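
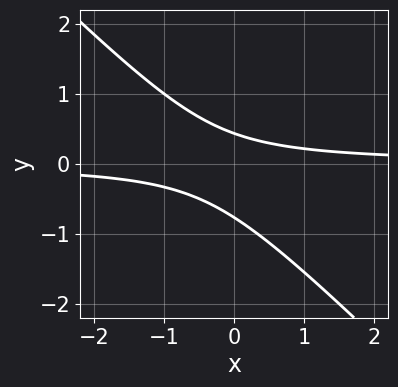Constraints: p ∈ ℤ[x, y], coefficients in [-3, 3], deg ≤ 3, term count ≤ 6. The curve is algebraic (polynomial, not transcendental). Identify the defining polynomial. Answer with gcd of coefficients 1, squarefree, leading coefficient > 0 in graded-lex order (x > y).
3*x*y + 3*y^2 + y - 1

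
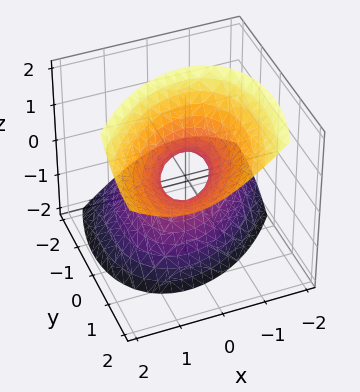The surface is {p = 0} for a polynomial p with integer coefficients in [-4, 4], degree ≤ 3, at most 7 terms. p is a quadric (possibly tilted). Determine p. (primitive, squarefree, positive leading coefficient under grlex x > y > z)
3*x^2 - 2*x*y + 2*y^2 - 3*y*z - 2*z^2 - 1

(a) Degree: no degree-1 surface has this shape, so deg p = 2.
(b) Against the integer gridlines: no z-intercept at any integer in the box.
(c) Together with the visible shape, these determine p as stated.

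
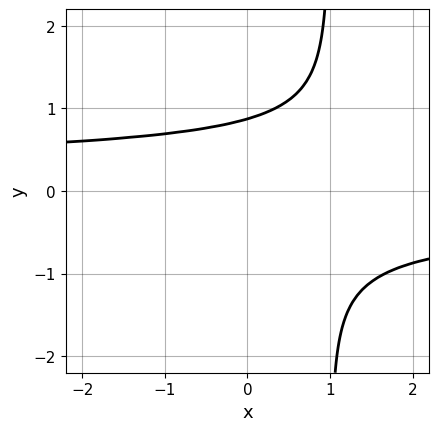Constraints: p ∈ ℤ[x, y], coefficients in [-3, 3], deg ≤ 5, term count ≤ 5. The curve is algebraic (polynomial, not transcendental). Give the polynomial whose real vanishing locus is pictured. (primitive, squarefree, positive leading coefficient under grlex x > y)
3*x*y^3 - 3*y^3 + 2

First, the degree is 4 — no degree-3 curve has this shape.
Next, checking where it meets the axes: it misses every integer gridline on the x-axis.
Finally, these observations pin down the coefficients.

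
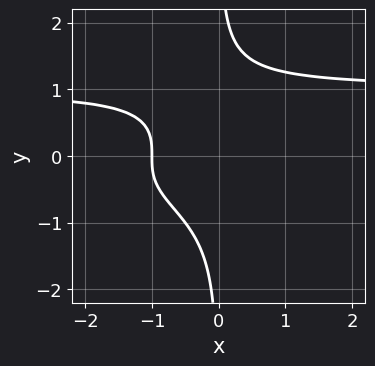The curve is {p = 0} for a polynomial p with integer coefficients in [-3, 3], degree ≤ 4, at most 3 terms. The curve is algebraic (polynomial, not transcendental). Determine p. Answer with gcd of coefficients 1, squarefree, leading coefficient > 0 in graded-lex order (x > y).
x*y^3 - x - 1

Degree: a generic line meets the curve in up to 4 points, so deg p = 4.
Observable constraints: no y-intercept at any integer in the box; it crosses the x-axis at the gridline x = -1.
These observations pin down the coefficients.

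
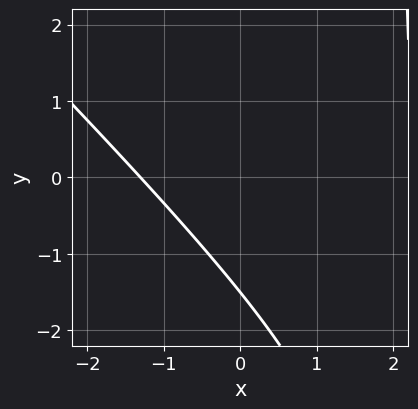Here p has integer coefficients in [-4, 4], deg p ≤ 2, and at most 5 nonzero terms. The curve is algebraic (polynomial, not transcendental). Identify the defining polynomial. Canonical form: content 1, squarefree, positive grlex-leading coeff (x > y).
x^2 + x*y - x - 2*y - 3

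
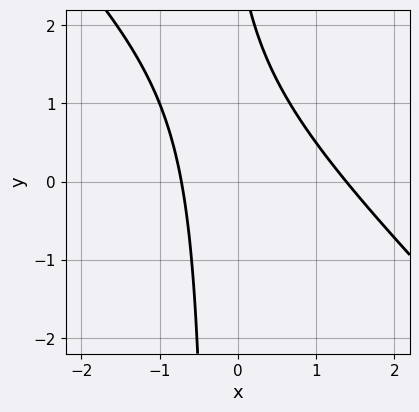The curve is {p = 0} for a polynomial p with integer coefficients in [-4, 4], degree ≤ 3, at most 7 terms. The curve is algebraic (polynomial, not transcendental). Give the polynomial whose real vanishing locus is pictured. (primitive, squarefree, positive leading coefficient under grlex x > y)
3*x^2 + 3*x*y - 2*x + y - 3

First, deg p = 2. The shape is more complex than any degree-1 curve.
Then, observable constraints: no y-intercept at any integer in the box.
Finally, putting this together gives p.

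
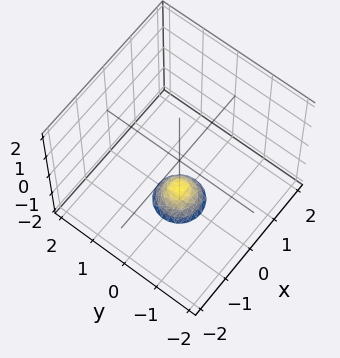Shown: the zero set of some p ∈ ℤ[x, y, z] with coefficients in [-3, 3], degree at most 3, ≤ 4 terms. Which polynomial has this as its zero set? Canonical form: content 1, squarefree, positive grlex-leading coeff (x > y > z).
First, degree: the shape is more complex than any degree-1 surface, so deg p = 2.
Next, symmetry: every cross-section ⟂ z is a circle, so x, y appear only via x² + y².
Then, from the axis intercepts and sections: no x-intercept at any integer in the box; no y-intercept at any integer in the box.
Finally, these observations pin down the coefficients.

3*x^2 + 3*y^2 + 2*z + 3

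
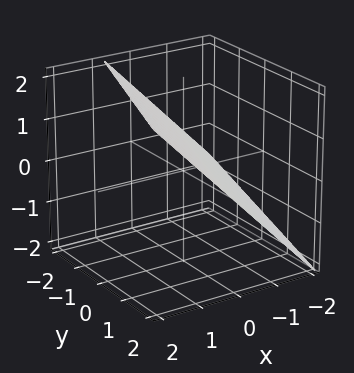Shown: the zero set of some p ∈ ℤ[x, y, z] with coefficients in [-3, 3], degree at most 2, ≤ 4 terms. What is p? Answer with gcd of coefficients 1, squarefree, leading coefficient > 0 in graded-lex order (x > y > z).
3*x - y - 3*z + 2

First, deg p = 1. Every cross-section is a straight line — this is a plane.
Next, from the visible intercepts: it meets the y-axis at y = 2 (among the integer gridlines).
Finally, fitting integer coefficients to these (and the overall shape) gives p.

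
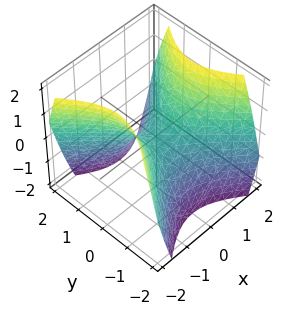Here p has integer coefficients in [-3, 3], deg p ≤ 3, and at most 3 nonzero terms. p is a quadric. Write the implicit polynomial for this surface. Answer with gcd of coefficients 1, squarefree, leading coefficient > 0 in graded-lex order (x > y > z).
First, the degree is 2 — a saddle surface; a quadric.
Next, symmetries: it's symmetric under x → −x, forcing even powers of x; the y ↦ −y reflection is a symmetry, so y appears only in even powers.
Next, against the integer gridlines: it meets the y-axis at y = 0 (among the integer gridlines); it crosses the z-axis at the gridline z = 0.
Finally, these observations pin down the coefficients.

x^2 - y^2 - z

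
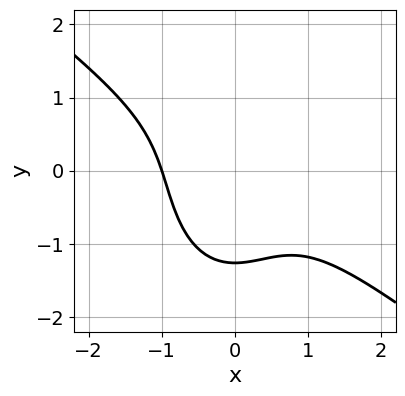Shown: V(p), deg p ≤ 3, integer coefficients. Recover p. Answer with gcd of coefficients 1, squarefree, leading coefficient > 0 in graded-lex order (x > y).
The degree is 3 — the shape is more complex than any degree-2 curve.
Against the integer gridlines: it crosses the x-axis at the gridline x = -1.
Fitting integer coefficients to these (and the overall shape) gives p.

2*x^3 + 2*x^2*y + y^3 + 2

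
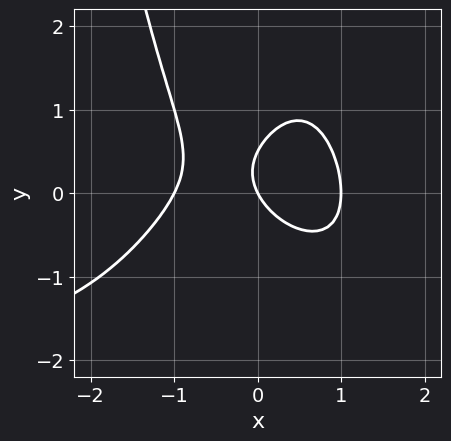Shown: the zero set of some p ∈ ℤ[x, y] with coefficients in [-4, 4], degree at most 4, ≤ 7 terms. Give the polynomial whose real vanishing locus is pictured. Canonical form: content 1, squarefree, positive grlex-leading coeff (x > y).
First, deg p = 4. No degree-3 curve has this shape.
Then, against the integer gridlines: one y-axis crossing is at y = 0; among the integer gridlines, it crosses the x-axis at x ∈ {-1, 0, 1}.
Finally, matching integer coefficients to the picture gives p.

x^3*y + 2*x^3 + 2*y^2 - 2*x - y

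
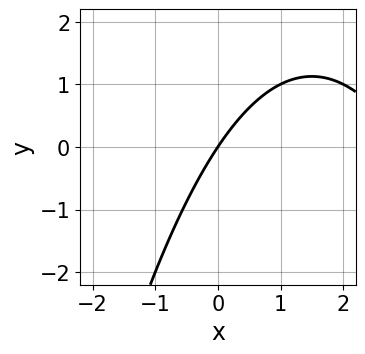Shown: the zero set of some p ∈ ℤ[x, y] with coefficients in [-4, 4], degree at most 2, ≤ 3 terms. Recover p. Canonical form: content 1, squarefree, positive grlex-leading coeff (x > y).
x^2 - 3*x + 2*y

(a) deg p = 2. No degree-1 curve has this shape.
(b) Reading off the gridlines: it crosses the x-axis at the gridline x = 0; it crosses the y-axis at the gridline y = 0.
(c) The integer polynomial consistent with all of this is the stated p.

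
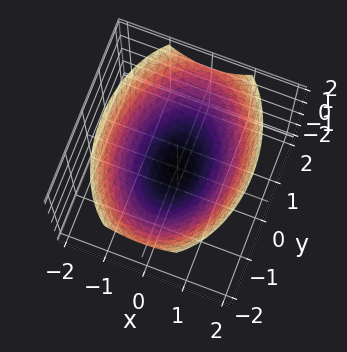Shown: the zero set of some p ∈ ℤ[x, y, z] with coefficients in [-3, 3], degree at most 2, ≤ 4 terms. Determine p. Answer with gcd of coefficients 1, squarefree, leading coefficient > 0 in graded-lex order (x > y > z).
1. deg p = 2. A single bowl opening along one axis; a quadric.
2. Symmetries: the y ↦ −y reflection is a symmetry, so y appears only in even powers; mirror symmetry x ↦ −x ⇒ only even powers of x.
3. From the axis intercepts and sections: it crosses the x-axis at the gridline x = 0; it meets the y-axis at y = 0 (among the integer gridlines); it meets the z-axis at z = 0 (among the integer gridlines).
4. Fitting integer coefficients to these (and the overall shape) gives p.

2*x^2 + y^2 - 3*z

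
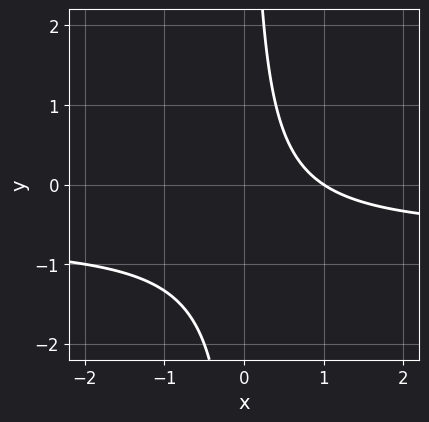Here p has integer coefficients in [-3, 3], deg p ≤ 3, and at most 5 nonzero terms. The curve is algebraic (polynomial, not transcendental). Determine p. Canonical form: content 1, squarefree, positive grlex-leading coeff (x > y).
3*x*y + 2*x - 2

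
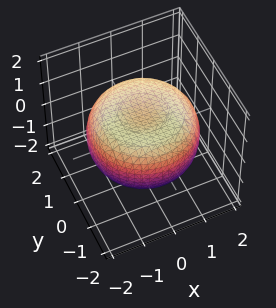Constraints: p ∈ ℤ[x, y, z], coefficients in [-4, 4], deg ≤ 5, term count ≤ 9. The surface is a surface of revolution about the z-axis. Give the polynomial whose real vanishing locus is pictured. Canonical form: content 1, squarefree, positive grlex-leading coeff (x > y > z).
(a) Degree: no degree-3 surface has this shape, so deg p = 4.
(b) By symmetry, the z-axis is an axis of rotation, so x and y enter only as x² + y².
(c) Against the integer gridlines: a circular section at z = 0 has radius between 1 and 2.
(d) Assembling these constraints gives the stated polynomial.

x^4 + 2*x^2*y^2 + y^4 - 2*x^2 - 2*y^2 + 3*z^2 - 2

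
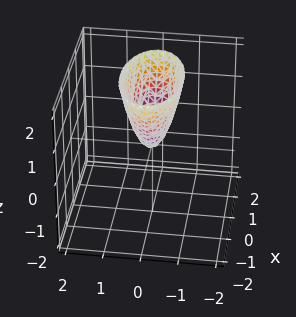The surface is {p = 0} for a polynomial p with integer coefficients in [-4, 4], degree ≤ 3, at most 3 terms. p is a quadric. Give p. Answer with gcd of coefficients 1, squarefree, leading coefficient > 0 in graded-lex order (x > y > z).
1. Degree: a paraboloid; a quadric, so deg p = 2.
2. Symmetries: mirror symmetry x ↦ −x ⇒ only even powers of x; the y ↦ −y reflection is a symmetry, so y appears only in even powers.
3. From the visible intercepts: it crosses the x-axis at the gridline x = 0; one z-axis crossing is at z = 0.
4. The integer polynomial consistent with all of this is the stated p.

x^2 + 3*y^2 - z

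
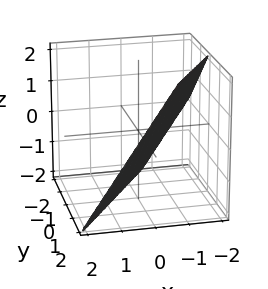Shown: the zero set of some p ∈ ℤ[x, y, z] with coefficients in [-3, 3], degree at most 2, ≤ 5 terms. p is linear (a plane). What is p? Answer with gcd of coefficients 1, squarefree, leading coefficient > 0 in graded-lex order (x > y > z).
(a) The degree is 1 — every cross-section is a straight line — this is a plane.
(b) Checking where it meets the axes: one y-axis crossing is at y = 1; one z-axis crossing is at z = -1.
(c) Solving for integer coefficients yields p as stated.

3*x - 2*y + 2*z + 2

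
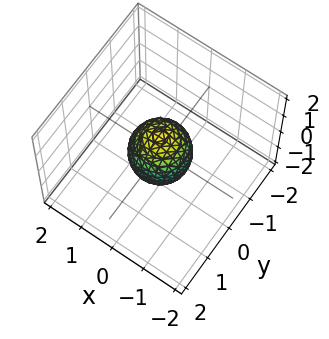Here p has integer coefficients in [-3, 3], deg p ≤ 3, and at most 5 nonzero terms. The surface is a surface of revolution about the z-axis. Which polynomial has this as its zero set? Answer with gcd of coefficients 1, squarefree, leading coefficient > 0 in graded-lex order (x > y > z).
First, the degree is 2 — a generic line meets the surface in up to 2 points.
Then, symmetries: the z-axis is an axis of rotation, so x and y enter only as x² + y².
Then, checking where it meets the axes: a circular section at z = 0 has radius between 0 and 1; among the integer gridlines, it crosses the z-axis at z ∈ {-1, 1}.
Finally, the integer polynomial consistent with all of this is the stated p.

3*x^2 + 3*y^2 + 2*z^2 - 2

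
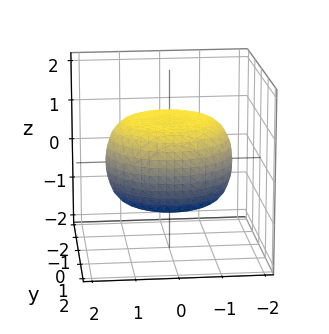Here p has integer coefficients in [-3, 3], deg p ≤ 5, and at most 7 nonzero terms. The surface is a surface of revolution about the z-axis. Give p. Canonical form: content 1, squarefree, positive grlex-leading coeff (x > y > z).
x^4 + 2*x^2*y^2 + y^4 - x^2 - y^2 + 3*z^2 - 3

1. Degree: no degree-3 surface has this shape, so deg p = 4.
2. By symmetry, the z-axis is an axis of rotation, so x and y enter only as x² + y².
3. Reading off the gridlines: the z-axis gridline crossings are at z ∈ {-1, 1}; a circular section at z = 1 has radius exactly 1.
4. These observations pin down the coefficients.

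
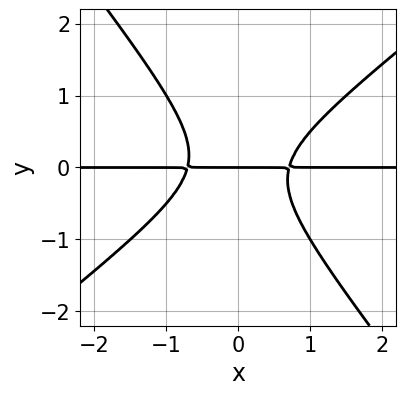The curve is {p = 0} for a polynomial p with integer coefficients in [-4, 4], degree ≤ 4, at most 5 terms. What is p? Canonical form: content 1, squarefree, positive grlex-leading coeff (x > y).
(a) Degree: the shape is more complex than any degree-2 curve, so deg p = 3.
(b) Against the integer gridlines: every point of the x-axis in the box is on the curve; it crosses the y-axis at the gridline y = 0.
(c) Matching integer coefficients to the picture gives p.

2*x^2*y - x*y^2 - 2*y^3 - y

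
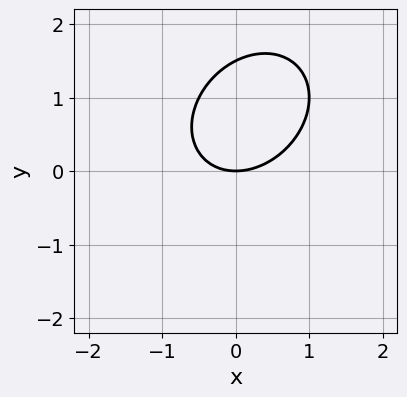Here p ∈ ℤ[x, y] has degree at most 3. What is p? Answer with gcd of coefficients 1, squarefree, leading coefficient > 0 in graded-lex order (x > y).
First, degree: no degree-1 curve has this shape, so deg p = 2.
Next, observable constraints: one x-axis crossing is at x = 0; it meets the y-axis at y = 0 (among the integer gridlines).
Finally, putting this together gives p.

2*x^2 - x*y + 2*y^2 - 3*y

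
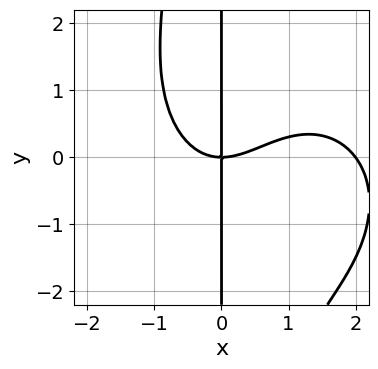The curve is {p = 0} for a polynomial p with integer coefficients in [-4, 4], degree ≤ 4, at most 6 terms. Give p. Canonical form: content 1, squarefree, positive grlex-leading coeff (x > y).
x^4 + x^2*y^2 - 2*x^3 + 3*x*y

1. Degree: no degree-3 curve has this shape, so deg p = 4.
2. Observable constraints: every point of the y-axis in the box is on the curve; the x-axis gridline crossings are at x ∈ {0, 2}.
3. Together with the visible shape, these determine p as stated.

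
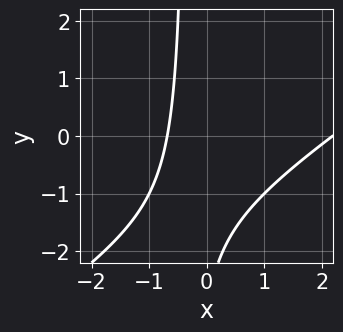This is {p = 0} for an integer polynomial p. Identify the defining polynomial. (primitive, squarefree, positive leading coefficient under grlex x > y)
First, degree: a generic line meets the curve in up to 2 points, so deg p = 2.
Next, checking where it meets the axes: the curve avoids every integer y-axis point in the box.
Finally, fitting integer coefficients to these (and the overall shape) gives p.

2*x^2 - 3*x*y - 3*x - y - 3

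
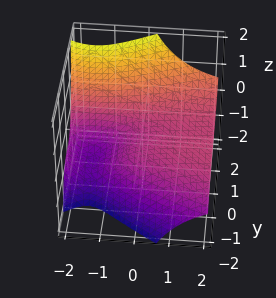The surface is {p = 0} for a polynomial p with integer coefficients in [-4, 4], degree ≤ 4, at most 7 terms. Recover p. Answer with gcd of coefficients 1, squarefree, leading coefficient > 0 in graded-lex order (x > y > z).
x^2*z - y^3 + 3*x*z + 3*z + 1

deg p = 3. The shape is more complex than any degree-2 surface.
Observable constraints: it misses every integer gridline on the x-axis; it crosses the y-axis at the gridline y = 1.
Fitting integer coefficients to these (and the overall shape) gives p.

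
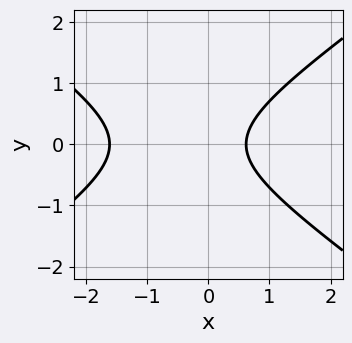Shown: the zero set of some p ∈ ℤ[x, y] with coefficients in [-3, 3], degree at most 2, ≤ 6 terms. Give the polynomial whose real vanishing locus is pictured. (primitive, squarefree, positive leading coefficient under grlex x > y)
x^2 - 2*y^2 + x - 1

deg p = 2.
Symmetries: the y ↦ −y reflection is a symmetry, so y appears only in even powers.
Reading off the gridlines: no y-intercept at any integer in the box.
Together with the visible shape, these determine p as stated.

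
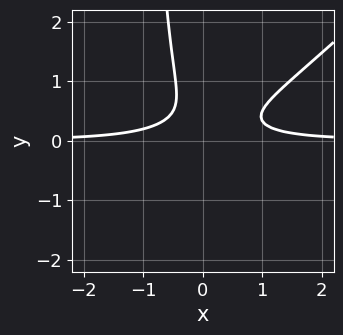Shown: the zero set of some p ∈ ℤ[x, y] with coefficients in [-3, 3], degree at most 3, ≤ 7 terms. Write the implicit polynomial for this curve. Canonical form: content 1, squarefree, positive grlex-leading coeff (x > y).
1. The degree is 3 — no degree-2 curve has this shape.
2. From the axis intercepts and sections: it misses every integer gridline on the x-axis; no y-intercept at any integer in the box.
3. The integer polynomial consistent with all of this is the stated p.

3*x^2*y - 3*x*y^2 - 3*y^2 + 2*y - 1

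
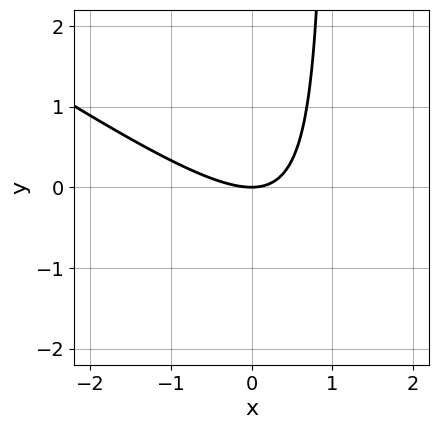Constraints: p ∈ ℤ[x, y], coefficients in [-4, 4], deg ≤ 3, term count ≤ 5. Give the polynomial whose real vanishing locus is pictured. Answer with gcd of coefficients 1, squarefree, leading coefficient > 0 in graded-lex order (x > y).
2*x^2 + 3*x*y - 3*y

First, the degree is 2 — no degree-1 curve has this shape.
Then, from the axis intercepts and sections: it meets the x-axis at x = 0 (among the integer gridlines); it crosses the y-axis at the gridline y = 0.
Finally, together with the visible shape, these determine p as stated.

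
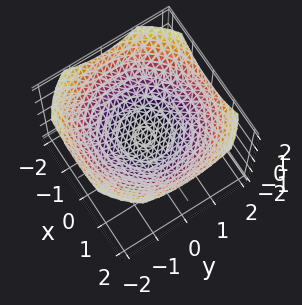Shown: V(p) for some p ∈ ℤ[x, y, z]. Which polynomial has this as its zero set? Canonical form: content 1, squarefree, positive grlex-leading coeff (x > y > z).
x^2 + y^2 - 3*z

(a) Degree: a paraboloid; a quadric, so deg p = 2.
(b) Symmetries: the z-axis is an axis of rotation, so x and y enter only as x² + y².
(c) Checking where it meets the axes: a circular section at z = 1 has radius between 1 and 2; it meets the x-axis at x = 0 (among the integer gridlines).
(d) Assembling these constraints gives the stated polynomial.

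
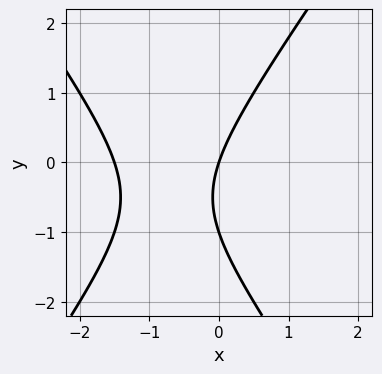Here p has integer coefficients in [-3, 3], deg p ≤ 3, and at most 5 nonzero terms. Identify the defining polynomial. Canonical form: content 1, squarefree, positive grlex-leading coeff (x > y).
2*x^2 - y^2 + 3*x - y

1. Degree: no degree-1 curve has this shape, so deg p = 2.
2. Reading off the gridlines: the y-axis gridline crossings are at y ∈ {-1, 0}; it crosses the x-axis at the gridline x = 0.
3. Assembling these constraints gives the stated polynomial.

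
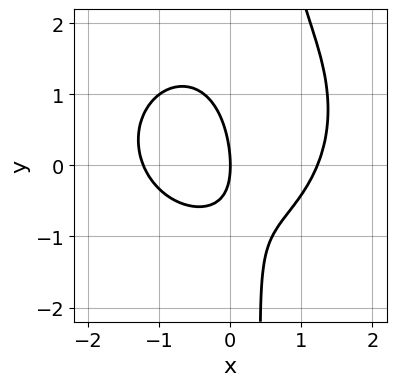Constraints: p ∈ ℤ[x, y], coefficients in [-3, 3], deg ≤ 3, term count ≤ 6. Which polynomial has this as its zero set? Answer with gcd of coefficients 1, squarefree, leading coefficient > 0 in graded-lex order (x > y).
1. Degree: the shape is more complex than any degree-2 curve, so deg p = 3.
2. Checking where it meets the axes: one x-axis crossing is at x = 0; one y-axis crossing is at y = 0.
3. Fitting integer coefficients to these (and the overall shape) gives p.

2*x^3 + 2*x*y^2 - 2*x*y - y^2 - 3*x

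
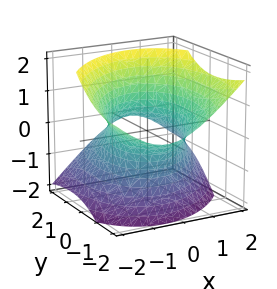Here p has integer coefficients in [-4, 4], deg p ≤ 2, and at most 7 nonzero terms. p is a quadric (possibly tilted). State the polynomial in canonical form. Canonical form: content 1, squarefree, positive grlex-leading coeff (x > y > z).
Degree: no degree-1 surface has this shape, so deg p = 2.
Observable constraints: the surface avoids every integer z-axis point in the box.
The integer polynomial consistent with all of this is the stated p.

2*x^2 - x*y + y^2 + 2*y*z - 2*z^2 - 3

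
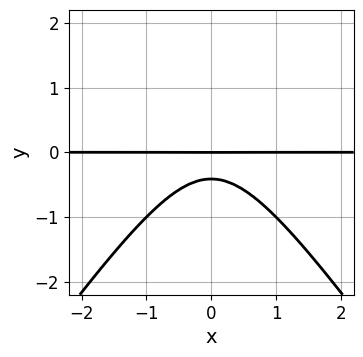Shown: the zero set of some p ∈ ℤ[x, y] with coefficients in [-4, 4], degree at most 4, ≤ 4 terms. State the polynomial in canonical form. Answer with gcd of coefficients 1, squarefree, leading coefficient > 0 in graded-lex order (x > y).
2*x^2*y - y^3 + 2*y^2 + y

Degree: no degree-2 curve has this shape, so deg p = 3.
Symmetries: mirror symmetry x ↦ −x ⇒ only even powers of x.
From the visible intercepts: the visible x-axis segment lies entirely on the curve; one y-axis crossing is at y = 0.
Putting this together gives p.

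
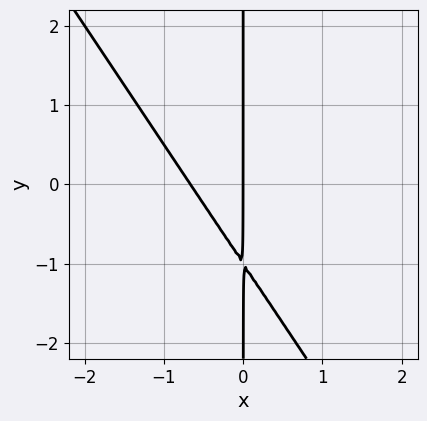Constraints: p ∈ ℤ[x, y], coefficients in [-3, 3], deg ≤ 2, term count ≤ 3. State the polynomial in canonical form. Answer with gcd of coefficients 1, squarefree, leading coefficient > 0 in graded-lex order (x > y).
1. The degree is 2 — no degree-1 curve has this shape.
2. From the visible intercepts: it meets the x-axis at x = 0 (among the integer gridlines); every point of the y-axis in the box is on the curve.
3. Assembling these constraints gives the stated polynomial.

3*x^2 + 2*x*y + 2*x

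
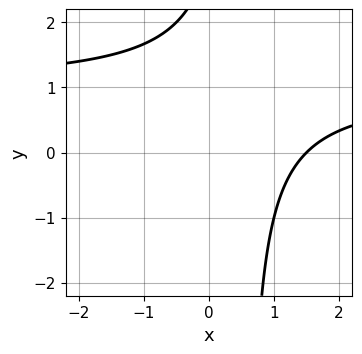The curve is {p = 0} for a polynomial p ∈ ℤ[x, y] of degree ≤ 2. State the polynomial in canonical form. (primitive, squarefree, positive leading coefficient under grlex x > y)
1. deg p = 2. A generic line meets the curve in up to 2 points.
2. Checking where it meets the axes: the curve avoids every integer y-axis point in the box.
3. The integer polynomial consistent with all of this is the stated p.

2*x*y - 2*x - y + 3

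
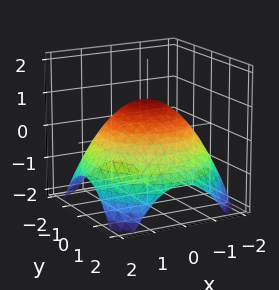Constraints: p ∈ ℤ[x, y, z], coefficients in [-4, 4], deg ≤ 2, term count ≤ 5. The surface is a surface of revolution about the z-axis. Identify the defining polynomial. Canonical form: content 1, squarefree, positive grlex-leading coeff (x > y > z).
x^2 + y^2 + 2*z - 2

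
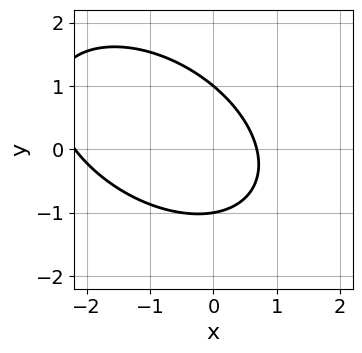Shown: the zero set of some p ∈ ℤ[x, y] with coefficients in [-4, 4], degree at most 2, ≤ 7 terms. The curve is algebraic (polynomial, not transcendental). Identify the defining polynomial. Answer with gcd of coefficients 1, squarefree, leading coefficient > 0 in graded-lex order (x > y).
First, degree: the shape is more complex than any degree-1 curve, so deg p = 2.
Then, against the integer gridlines: among the integer gridlines, it crosses the y-axis at y ∈ {-1, 1}.
Finally, solving for integer coefficients yields p as stated.

2*x^2 + 2*x*y + 3*y^2 + 3*x - 3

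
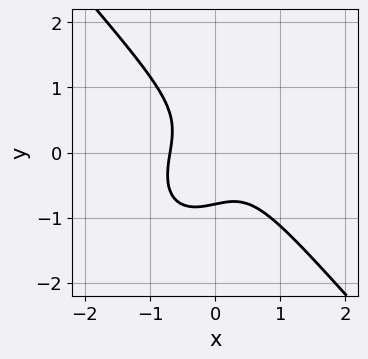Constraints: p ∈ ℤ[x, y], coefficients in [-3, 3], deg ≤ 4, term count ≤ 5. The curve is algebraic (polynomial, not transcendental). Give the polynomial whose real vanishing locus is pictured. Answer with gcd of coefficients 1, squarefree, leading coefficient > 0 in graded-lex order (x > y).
1. Degree: no degree-2 curve has this shape, so deg p = 3.
2. Putting this together gives p.

3*x^3 + 2*y^3 + x*y + 1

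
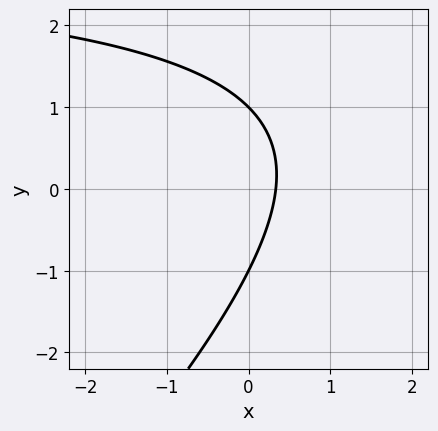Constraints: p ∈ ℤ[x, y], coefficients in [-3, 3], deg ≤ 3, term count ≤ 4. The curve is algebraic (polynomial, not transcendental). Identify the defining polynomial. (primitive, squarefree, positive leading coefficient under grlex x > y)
x*y - y^2 - 3*x + 1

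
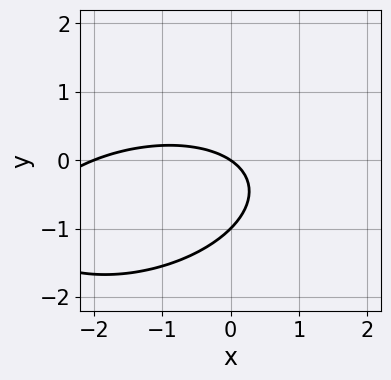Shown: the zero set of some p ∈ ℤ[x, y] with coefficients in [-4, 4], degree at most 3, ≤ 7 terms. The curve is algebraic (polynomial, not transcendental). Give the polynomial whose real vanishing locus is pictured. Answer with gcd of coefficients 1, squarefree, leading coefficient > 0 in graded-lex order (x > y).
1. The degree is 2 — a generic line meets the curve in up to 2 points.
2. Checking where it meets the axes: the y-axis gridline crossings are at y ∈ {-1, 0}; among the integer gridlines, it crosses the x-axis at x ∈ {-2, 0}.
3. Solving for integer coefficients yields p as stated.

x^2 - x*y + 3*y^2 + 2*x + 3*y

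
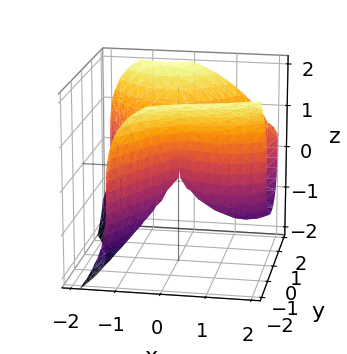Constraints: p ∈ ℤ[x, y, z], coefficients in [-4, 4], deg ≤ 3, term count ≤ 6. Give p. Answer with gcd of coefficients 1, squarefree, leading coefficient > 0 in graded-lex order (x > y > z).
(a) The degree is 3 — a generic line meets the surface in up to 3 points.
(b) Checking where it meets the axes: among the integer gridlines, it crosses the x-axis at x ∈ {0, 2}; one y-axis crossing is at y = 0; one z-axis crossing is at z = 0.
(c) Fitting integer coefficients to these (and the overall shape) gives p.

x^3 - z^3 - 2*x^2 - 2*x*y + 2*y^2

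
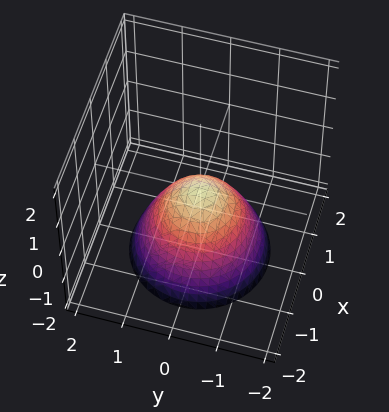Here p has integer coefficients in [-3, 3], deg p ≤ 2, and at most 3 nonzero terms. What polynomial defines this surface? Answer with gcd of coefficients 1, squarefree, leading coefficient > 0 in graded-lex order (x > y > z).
The degree is 2 — a paraboloid; a quadric.
Symmetries: the z-axis is an axis of rotation, so x and y enter only as x² + y².
From the visible intercepts: one x-axis crossing is at x = 0; it meets the y-axis at y = 0 (among the integer gridlines).
Assembling these constraints gives the stated polynomial.

x^2 + y^2 + z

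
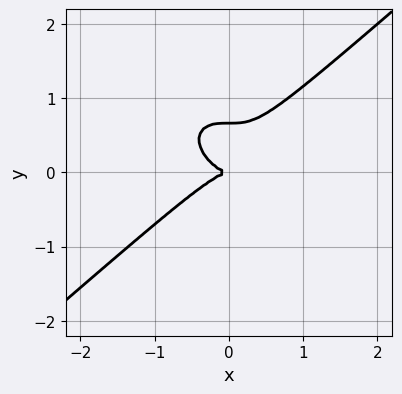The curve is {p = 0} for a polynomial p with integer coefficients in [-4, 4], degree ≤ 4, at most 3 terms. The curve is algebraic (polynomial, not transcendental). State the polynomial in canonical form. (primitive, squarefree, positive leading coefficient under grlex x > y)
deg p = 3. A generic line meets the curve in up to 3 points.
Checking where it meets the axes: it meets the y-axis at y = 0 (among the integer gridlines); it meets the x-axis at x = 0 (among the integer gridlines).
Together with the visible shape, these determine p as stated.

2*x^3 - 3*y^3 + 2*y^2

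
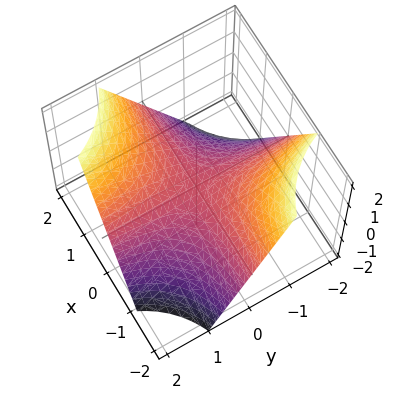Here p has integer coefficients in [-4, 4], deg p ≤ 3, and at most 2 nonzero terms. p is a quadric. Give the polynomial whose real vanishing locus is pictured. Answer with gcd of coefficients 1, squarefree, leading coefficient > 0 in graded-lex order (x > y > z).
x*y - z

1. deg p = 2.
2. Against the integer gridlines: the visible x-axis segment lies entirely on the surface; one z-axis crossing is at z = 0.
3. Together with the visible shape, these determine p as stated.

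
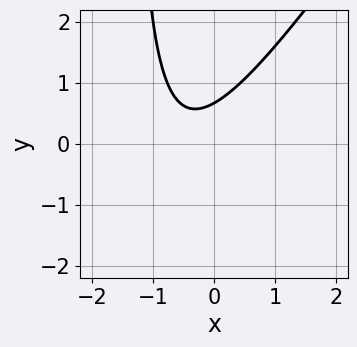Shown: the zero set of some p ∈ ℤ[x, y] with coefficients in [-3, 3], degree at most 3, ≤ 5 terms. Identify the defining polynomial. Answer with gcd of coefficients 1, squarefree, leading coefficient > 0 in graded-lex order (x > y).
3*x^2 - 2*x*y + 3*x - 3*y + 2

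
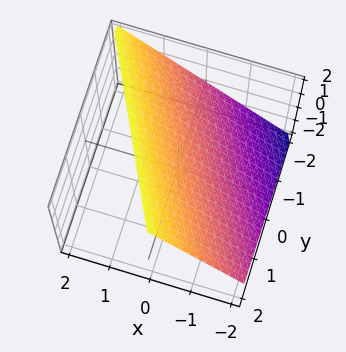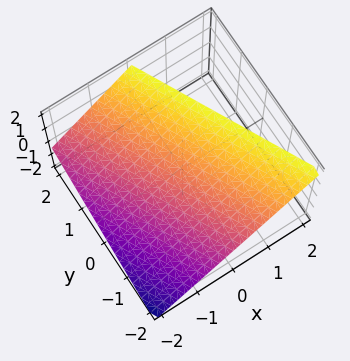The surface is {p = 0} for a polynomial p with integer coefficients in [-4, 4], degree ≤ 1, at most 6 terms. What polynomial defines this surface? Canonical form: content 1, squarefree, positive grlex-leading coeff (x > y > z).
2*x + y - 2*z + 2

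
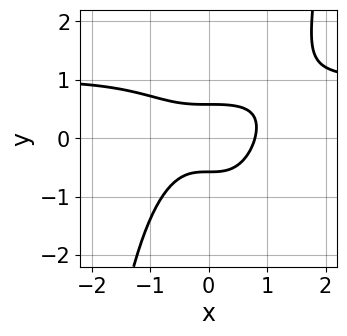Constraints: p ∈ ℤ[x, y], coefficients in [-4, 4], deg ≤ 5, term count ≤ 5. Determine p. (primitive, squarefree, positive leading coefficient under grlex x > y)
2*x^3*y - 2*x^3 - 3*y^2 + 1

First, the degree is 4 — no degree-3 curve has this shape.
Finally, solving for integer coefficients yields p as stated.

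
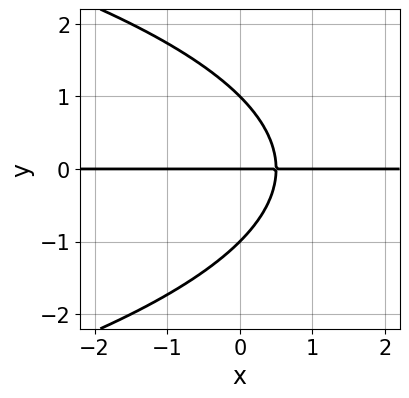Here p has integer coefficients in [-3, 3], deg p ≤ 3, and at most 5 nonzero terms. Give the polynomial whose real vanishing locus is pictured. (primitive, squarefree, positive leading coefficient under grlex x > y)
1. Degree: a generic line meets the curve in up to 3 points, so deg p = 3.
2. Against the integer gridlines: the visible x-axis segment lies entirely on the curve; among the integer gridlines, it crosses the y-axis at y ∈ {-1, 0, 1}.
3. Matching integer coefficients to the picture gives p.

y^3 + 2*x*y - y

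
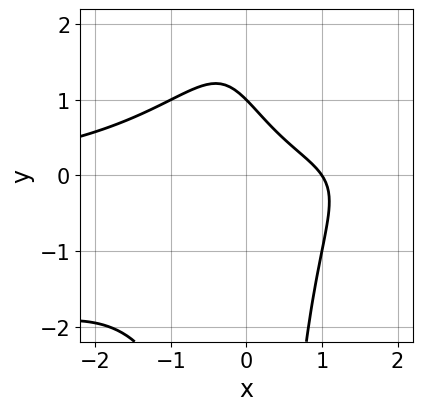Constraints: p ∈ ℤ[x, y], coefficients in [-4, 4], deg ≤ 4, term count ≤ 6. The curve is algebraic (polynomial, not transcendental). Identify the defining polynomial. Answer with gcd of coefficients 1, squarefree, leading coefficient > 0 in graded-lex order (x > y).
x^3*y - 2*x^2*y^2 - 3*x - 3*y + 3

Degree: the shape is more complex than any degree-3 curve, so deg p = 4.
From the axis intercepts and sections: it crosses the x-axis at the gridline x = 1; it crosses the y-axis at the gridline y = 1.
Matching integer coefficients to the picture gives p.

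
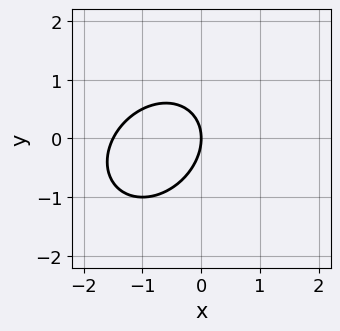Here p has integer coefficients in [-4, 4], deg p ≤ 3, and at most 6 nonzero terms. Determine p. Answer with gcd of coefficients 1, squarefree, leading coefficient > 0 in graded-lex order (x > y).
2*x^2 - x*y + 2*y^2 + 3*x

(a) deg p = 2. The shape is more complex than any degree-1 curve.
(b) Checking where it meets the axes: one y-axis crossing is at y = 0; one x-axis crossing is at x = 0.
(c) Fitting integer coefficients to these (and the overall shape) gives p.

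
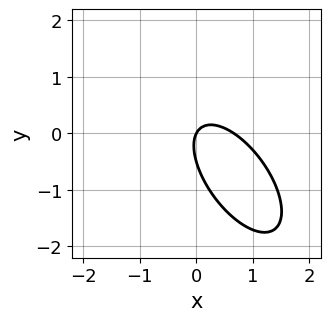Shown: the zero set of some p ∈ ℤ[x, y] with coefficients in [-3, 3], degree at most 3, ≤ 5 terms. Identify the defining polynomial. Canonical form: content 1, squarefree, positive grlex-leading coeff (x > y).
3*x^2 + 3*x*y + 2*y^2 - 2*x + y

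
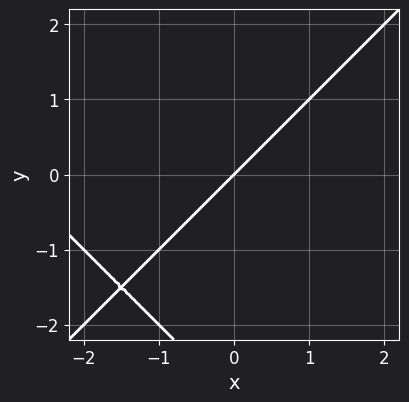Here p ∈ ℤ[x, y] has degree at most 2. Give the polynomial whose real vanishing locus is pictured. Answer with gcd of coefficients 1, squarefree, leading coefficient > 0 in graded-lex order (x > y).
(a) deg p = 2. A generic line meets the curve in up to 2 points.
(b) From the visible intercepts: one y-axis crossing is at y = 0; one x-axis crossing is at x = 0.
(c) These observations pin down the coefficients.

x^2 - y^2 + 3*x - 3*y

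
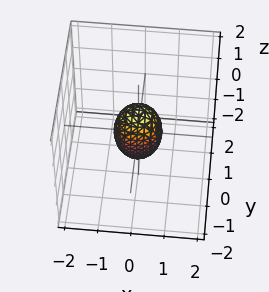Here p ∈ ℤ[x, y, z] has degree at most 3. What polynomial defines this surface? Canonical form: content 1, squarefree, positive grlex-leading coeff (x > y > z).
First, the degree is 2 — a generic line meets the surface in up to 2 points.
Then, symmetries: rotational symmetry about the z-axis ⇒ p depends on x, y only through x² + y².
Then, from the axis intercepts and sections: the z-axis gridline crossings are at z ∈ {-1, 1}; a circular section at z = 0 has radius between 0 and 1.
Finally, these observations pin down the coefficients.

2*x^2 + 2*y^2 + z^2 - 1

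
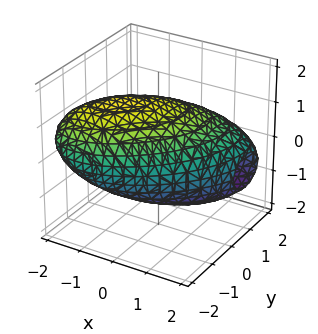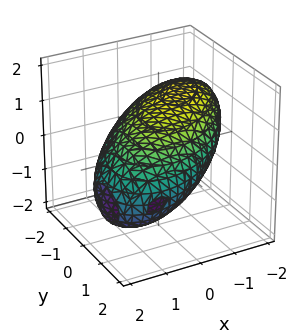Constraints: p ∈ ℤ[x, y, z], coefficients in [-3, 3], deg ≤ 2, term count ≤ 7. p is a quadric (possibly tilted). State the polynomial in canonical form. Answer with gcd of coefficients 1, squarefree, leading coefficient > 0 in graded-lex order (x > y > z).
The degree is 2 — the shape is more complex than any degree-1 surface.
Solving for integer coefficients yields p as stated.

x^2 - x*y + x*z + y^2 + 2*z^2 - 3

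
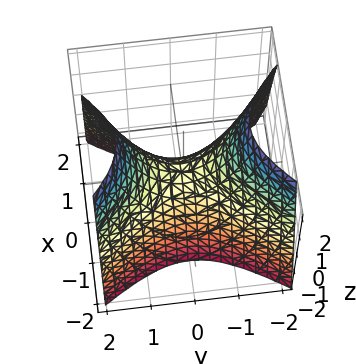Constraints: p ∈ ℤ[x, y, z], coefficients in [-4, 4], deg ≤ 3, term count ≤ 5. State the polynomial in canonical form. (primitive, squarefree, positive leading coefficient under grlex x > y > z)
3*x^2 - 2*y^2 + 2*z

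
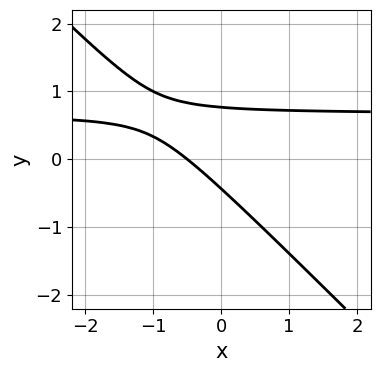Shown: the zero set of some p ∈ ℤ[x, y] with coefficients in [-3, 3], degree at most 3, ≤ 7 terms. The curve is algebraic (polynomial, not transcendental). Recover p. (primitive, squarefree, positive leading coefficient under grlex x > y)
3*x*y + 3*y^2 - 2*x - y - 1

Degree: no degree-1 curve has this shape, so deg p = 2.
Solving for integer coefficients yields p as stated.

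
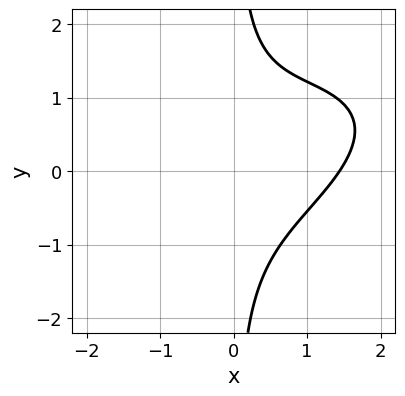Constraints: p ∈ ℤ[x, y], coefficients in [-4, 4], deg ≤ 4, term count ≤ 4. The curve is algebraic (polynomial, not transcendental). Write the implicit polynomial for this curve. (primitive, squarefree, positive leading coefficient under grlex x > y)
x^3 - 2*x^2*y + 3*x*y^2 - 3

1. Degree: a generic line meets the curve in up to 3 points, so deg p = 3.
2. Reading off the gridlines: it misses every integer gridline on the y-axis.
3. Matching integer coefficients to the picture gives p.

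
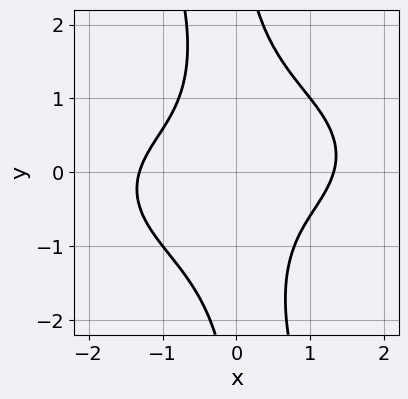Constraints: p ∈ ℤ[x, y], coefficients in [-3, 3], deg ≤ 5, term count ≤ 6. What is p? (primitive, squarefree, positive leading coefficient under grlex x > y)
x^4 + 3*x^2*y^2 + x*y^3 - 2*x*y - 3

1. The degree is 4 — the shape is more complex than any degree-3 curve.
2. Observable constraints: it misses every integer gridline on the y-axis.
3. Matching integer coefficients to the picture gives p.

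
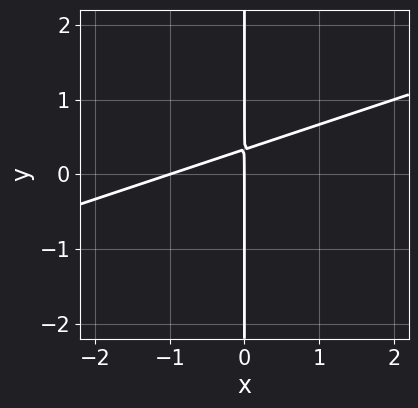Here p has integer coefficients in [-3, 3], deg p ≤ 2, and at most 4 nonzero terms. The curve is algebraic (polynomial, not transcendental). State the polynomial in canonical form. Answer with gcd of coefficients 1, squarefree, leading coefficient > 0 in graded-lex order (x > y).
x^2 - 3*x*y + x

Degree: the shape is more complex than any degree-1 curve, so deg p = 2.
From the visible intercepts: the visible y-axis segment lies entirely on the curve; among the integer gridlines, it crosses the x-axis at x ∈ {-1, 0}.
Assembling these constraints gives the stated polynomial.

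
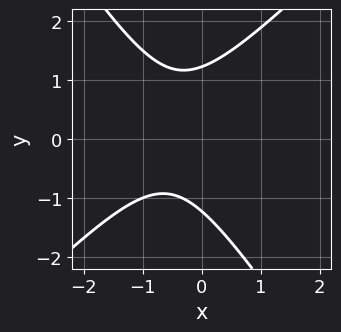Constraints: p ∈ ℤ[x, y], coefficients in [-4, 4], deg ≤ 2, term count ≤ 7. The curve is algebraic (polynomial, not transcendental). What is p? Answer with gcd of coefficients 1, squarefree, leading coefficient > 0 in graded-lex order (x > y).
3*x^2 - x*y - 2*y^2 + 3*x + 3

First, degree: no degree-1 curve has this shape, so deg p = 2.
Then, checking where it meets the axes: no x-intercept at any integer in the box.
Finally, these observations pin down the coefficients.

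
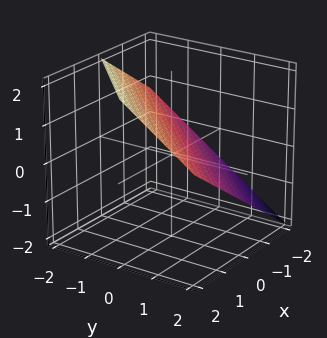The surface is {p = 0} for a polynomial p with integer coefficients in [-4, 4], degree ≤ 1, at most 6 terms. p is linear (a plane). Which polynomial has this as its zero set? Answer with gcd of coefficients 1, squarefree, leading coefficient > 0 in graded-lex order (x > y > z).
2*x - 2*y - 3*z + 2

First, the degree is 1 — every cross-section is a straight line — this is a plane.
Next, observable constraints: it crosses the y-axis at the gridline y = 1; it crosses the x-axis at the gridline x = -1.
Finally, these observations pin down the coefficients.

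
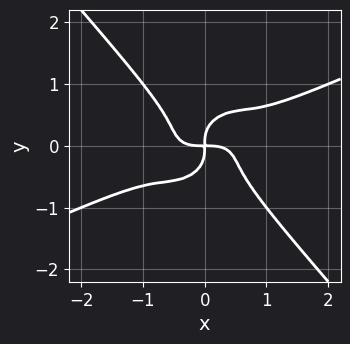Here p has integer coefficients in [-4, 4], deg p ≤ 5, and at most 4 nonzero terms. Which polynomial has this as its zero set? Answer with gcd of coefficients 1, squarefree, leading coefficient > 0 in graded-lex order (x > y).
Degree: the shape is more complex than any degree-3 curve, so deg p = 4.
Checking where it meets the axes: it meets the x-axis at x = 0 (among the integer gridlines); one y-axis crossing is at y = 0.
Solving for integer coefficients yields p as stated.

x^4 - 2*x^3*y - 2*y^4 + x*y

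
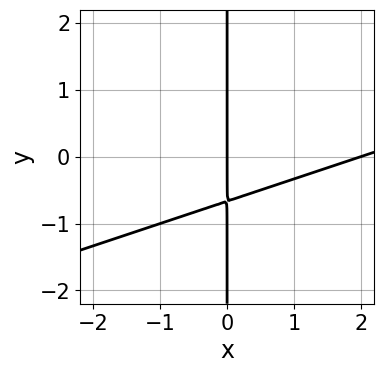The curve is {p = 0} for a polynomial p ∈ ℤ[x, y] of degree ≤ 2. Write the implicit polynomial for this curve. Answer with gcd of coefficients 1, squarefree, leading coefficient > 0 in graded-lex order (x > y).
x^2 - 3*x*y - 2*x

First, the degree is 2 — the shape is more complex than any degree-1 curve.
Next, against the integer gridlines: among the integer gridlines, it crosses the x-axis at x ∈ {0, 2}; every point of the y-axis in the box is on the curve.
Finally, these observations pin down the coefficients.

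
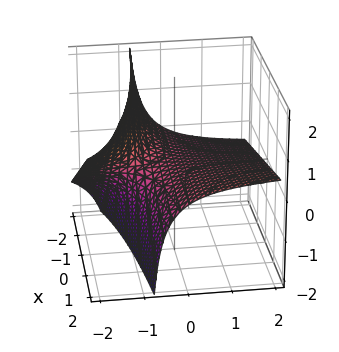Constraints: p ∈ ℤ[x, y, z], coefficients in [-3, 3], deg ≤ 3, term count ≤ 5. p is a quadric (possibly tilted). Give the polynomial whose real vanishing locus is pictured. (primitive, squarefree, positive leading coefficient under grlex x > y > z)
Degree: no degree-1 surface has this shape, so deg p = 2.
From the axis intercepts and sections: the visible y-axis segment lies entirely on the surface; it meets the z-axis at z = 0 (among the integer gridlines).
Solving for integer coefficients yields p as stated.

x*y - 3*y*z - 3*z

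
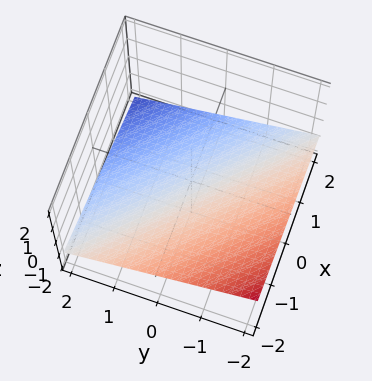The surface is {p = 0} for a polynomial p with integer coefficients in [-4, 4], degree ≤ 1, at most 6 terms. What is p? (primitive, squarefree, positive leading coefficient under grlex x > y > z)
x + y + 3*z + 2

Degree: every cross-section is a straight line — this is a plane, so deg p = 1.
Checking where it meets the axes: it crosses the x-axis at the gridline x = -2; it meets the y-axis at y = -2 (among the integer gridlines).
The integer polynomial consistent with all of this is the stated p.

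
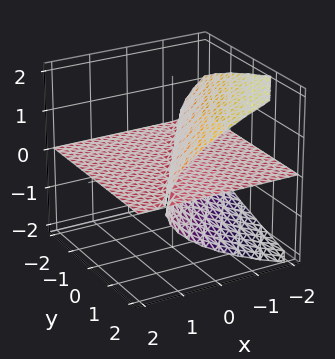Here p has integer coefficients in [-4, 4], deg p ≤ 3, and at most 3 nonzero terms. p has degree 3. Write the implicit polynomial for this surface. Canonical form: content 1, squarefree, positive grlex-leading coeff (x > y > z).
First, I count 2 distinct pieces. They look like related sheets of one shape, so recover p as a whole.
Next, the degree is 3 — a generic line meets the surface in up to 3 points.
Then, observable constraints: every point of the y-axis in the box is on the surface; it meets the z-axis at z = 0 (among the integer gridlines); the visible x-axis segment lies entirely on the surface.
Finally, these observations pin down the coefficients.

2*z^3 + 3*x*z - 2*y*z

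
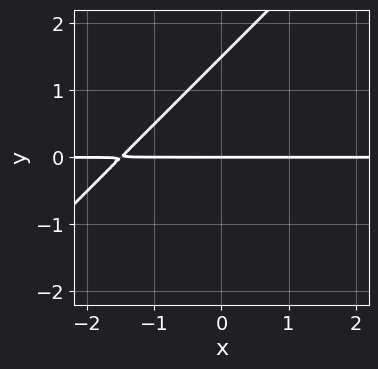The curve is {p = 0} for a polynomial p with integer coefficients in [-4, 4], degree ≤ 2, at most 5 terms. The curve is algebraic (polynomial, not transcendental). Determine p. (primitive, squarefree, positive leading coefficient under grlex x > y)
1. deg p = 2.
2. Observable constraints: one y-axis crossing is at y = 0; the visible x-axis segment lies entirely on the curve.
3. Fitting integer coefficients to these (and the overall shape) gives p.

2*x*y - 2*y^2 + 3*y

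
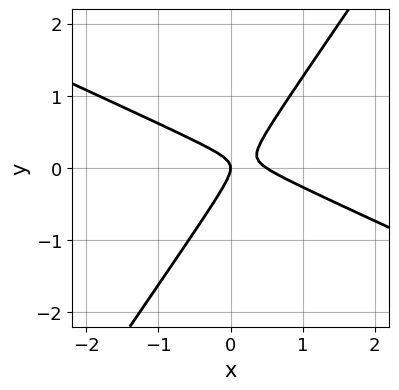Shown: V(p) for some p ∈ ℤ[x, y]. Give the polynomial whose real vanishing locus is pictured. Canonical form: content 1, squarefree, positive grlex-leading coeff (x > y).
2*x^2 + 3*x*y - 3*y^2 - x

(a) deg p = 2. The shape is more complex than any degree-1 curve.
(b) Observable constraints: it crosses the x-axis at the gridline x = 0; it meets the y-axis at y = 0 (among the integer gridlines).
(c) Matching integer coefficients to the picture gives p.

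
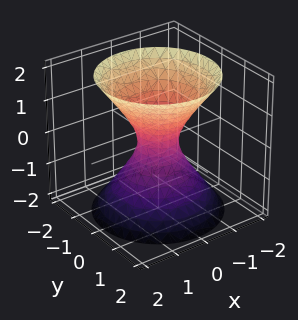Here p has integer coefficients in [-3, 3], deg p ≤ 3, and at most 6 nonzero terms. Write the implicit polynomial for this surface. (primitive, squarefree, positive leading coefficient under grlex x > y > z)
First, degree: one connected sheet with a waist; a quadric, so deg p = 2.
Then, symmetries: the z ↦ −z reflection is a symmetry, so z appears only in even powers; the z-axis is an axis of rotation, so x and y enter only as x² + y².
Then, against the integer gridlines: no z-intercept at any integer in the box; a circular section at z = 2 has radius between 1 and 2.
Finally, the integer polynomial consistent with all of this is the stated p.

3*x^2 + 3*y^2 - 2*z^2 - 1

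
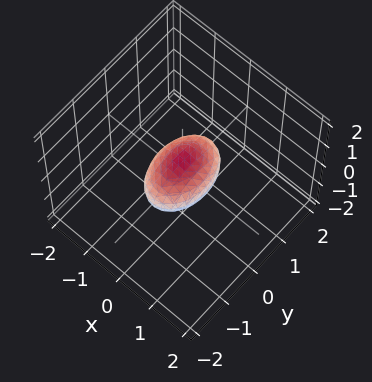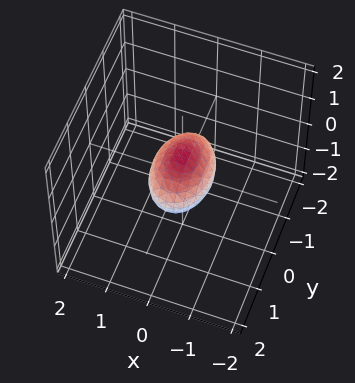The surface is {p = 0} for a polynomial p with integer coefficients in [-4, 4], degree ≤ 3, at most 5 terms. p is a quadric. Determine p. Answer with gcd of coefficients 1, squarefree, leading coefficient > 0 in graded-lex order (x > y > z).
Degree: a closed, bounded, convex surface; a quadric, so deg p = 2.
Symmetries: the y ↦ −y reflection is a symmetry, so y appears only in even powers; mirror symmetry z ↦ −z ⇒ only even powers of z; mirror symmetry x ↦ −x ⇒ only even powers of x.
Against the integer gridlines: the y-axis gridline crossings are at y ∈ {-1, 1}.
Together with the visible shape, these determine p as stated.

2*x^2 + y^2 + 2*z^2 - 1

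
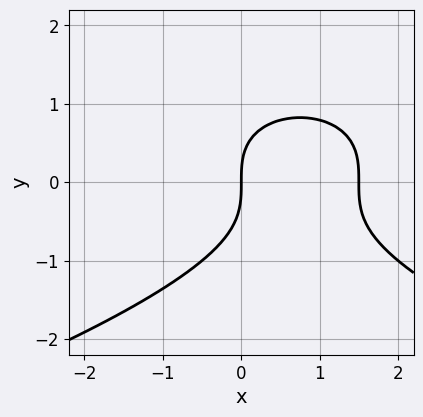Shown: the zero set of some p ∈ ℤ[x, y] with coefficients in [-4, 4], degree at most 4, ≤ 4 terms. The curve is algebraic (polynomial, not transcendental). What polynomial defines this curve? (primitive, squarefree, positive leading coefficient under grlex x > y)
Degree: a generic line meets the curve in up to 3 points, so deg p = 3.
Against the integer gridlines: it crosses the x-axis at the gridline x = 0; it crosses the y-axis at the gridline y = 0.
Fitting integer coefficients to these (and the overall shape) gives p.

2*y^3 + 2*x^2 - 3*x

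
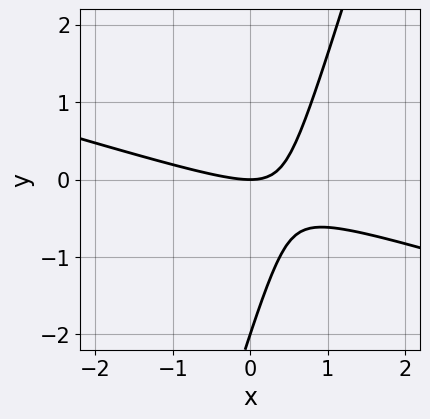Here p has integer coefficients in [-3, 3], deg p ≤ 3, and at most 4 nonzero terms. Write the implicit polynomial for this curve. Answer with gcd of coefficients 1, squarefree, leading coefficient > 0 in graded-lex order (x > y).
x^2 + 3*x*y - y^2 - 2*y

The degree is 2 — no degree-1 curve has this shape.
Reading off the gridlines: the y-axis gridline crossings are at y ∈ {-2, 0}; it meets the x-axis at x = 0 (among the integer gridlines).
The integer polynomial consistent with all of this is the stated p.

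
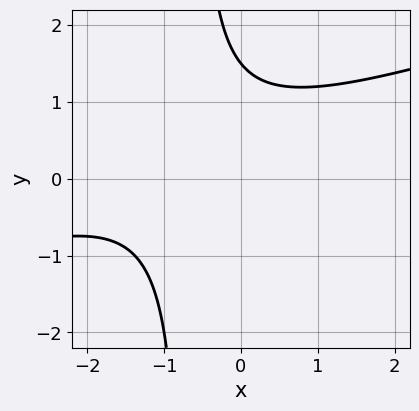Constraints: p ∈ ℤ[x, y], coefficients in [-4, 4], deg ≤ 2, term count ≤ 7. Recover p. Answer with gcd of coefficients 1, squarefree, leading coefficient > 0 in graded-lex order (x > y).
(a) The degree is 2 — no degree-1 curve has this shape.
(b) From the visible intercepts: no x-intercept at any integer in the box.
(c) Solving for integer coefficients yields p as stated.

x^2 - 3*x*y + 2*x - 2*y + 3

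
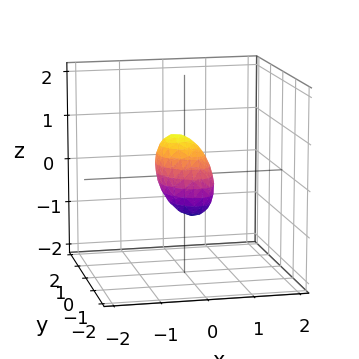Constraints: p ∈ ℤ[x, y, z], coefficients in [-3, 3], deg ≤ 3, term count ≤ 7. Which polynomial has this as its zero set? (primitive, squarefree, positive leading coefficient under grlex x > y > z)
3*x^2 + x*y + 2*y^2 - 2*y*z + 2*z^2 - 1

(a) Degree: the shape is more complex than any degree-1 surface, so deg p = 2.
(b) Matching integer coefficients to the picture gives p.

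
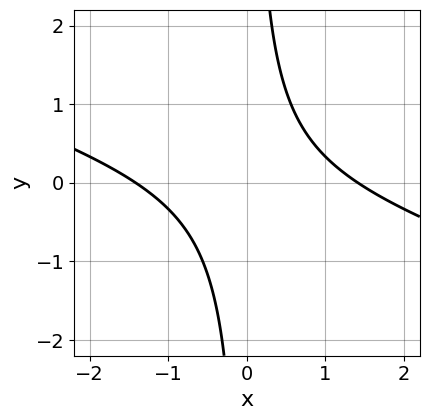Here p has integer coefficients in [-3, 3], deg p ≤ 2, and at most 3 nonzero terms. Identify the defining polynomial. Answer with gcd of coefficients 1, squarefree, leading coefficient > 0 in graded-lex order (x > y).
x^2 + 3*x*y - 2

The degree is 2 — the shape is more complex than any degree-1 curve.
Reading off the gridlines: no y-intercept at any integer in the box.
These observations pin down the coefficients.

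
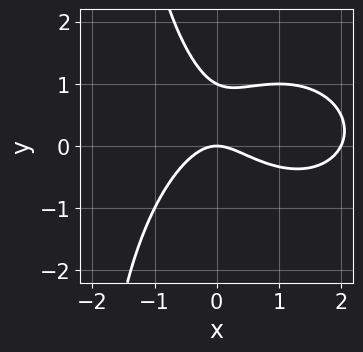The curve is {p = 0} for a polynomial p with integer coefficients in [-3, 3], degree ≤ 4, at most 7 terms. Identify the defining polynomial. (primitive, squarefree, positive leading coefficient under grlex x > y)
x^3 + x*y^2 - 2*x^2 + 2*y^2 - 2*y

(a) Degree: no degree-2 curve has this shape, so deg p = 3.
(b) Reading off the gridlines: the x-axis gridline crossings are at x ∈ {0, 2}; among the integer gridlines, it crosses the y-axis at y ∈ {0, 1}.
(c) Together with the visible shape, these determine p as stated.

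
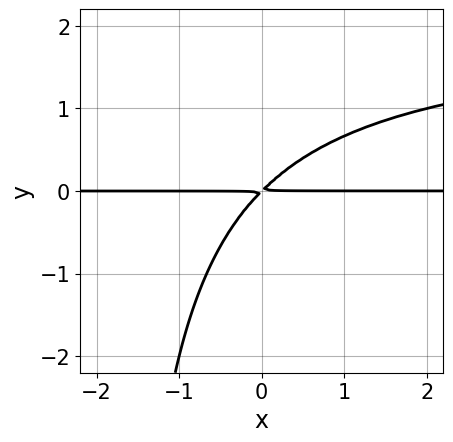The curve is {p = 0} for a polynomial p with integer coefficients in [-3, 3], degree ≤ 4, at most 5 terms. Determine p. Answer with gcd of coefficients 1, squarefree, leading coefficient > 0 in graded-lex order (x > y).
x*y^2 - 2*x*y + 2*y^2

Degree: no degree-2 curve has this shape, so deg p = 3.
Against the integer gridlines: the visible x-axis segment lies entirely on the curve.
These observations pin down the coefficients.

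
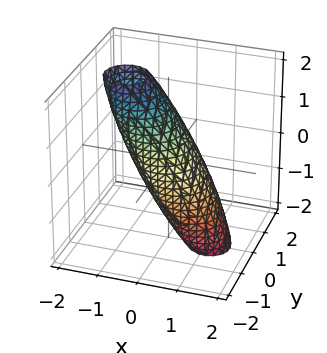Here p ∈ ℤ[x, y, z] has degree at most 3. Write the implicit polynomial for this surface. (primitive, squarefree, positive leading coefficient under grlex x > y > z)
3*x^2 + 3*x*z + 3*y^2 + z^2 - 2

Degree: no degree-1 surface has this shape, so deg p = 2.
Putting this together gives p.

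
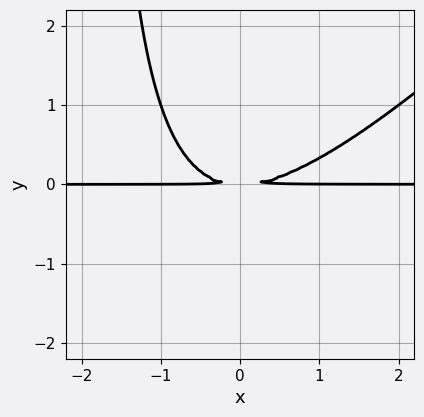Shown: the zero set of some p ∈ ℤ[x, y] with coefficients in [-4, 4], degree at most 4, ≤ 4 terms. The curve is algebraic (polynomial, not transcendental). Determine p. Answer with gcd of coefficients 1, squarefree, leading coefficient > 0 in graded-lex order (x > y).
x^2*y - x*y^2 - 2*y^2

1. deg p = 3. The shape is more complex than any degree-2 curve.
2. Checking where it meets the axes: every point of the x-axis in the box is on the curve.
3. These observations pin down the coefficients.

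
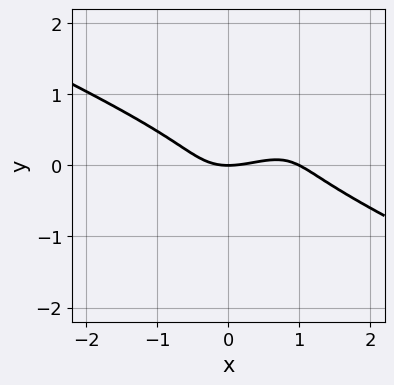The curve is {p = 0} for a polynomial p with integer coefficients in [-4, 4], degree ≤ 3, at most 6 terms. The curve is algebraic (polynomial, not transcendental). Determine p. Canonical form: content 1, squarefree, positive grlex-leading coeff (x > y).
x^3 - 3*x*y^2 + 3*y^3 - x^2 + 2*y

Degree: a generic line meets the curve in up to 3 points, so deg p = 3.
Checking where it meets the axes: it meets the y-axis at y = 0 (among the integer gridlines); the x-axis gridline crossings are at x ∈ {0, 1}.
Together with the visible shape, these determine p as stated.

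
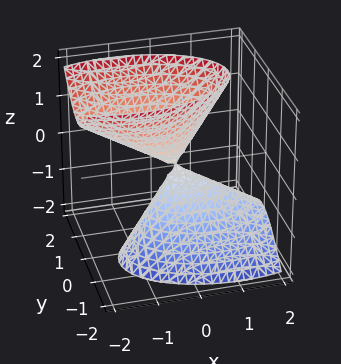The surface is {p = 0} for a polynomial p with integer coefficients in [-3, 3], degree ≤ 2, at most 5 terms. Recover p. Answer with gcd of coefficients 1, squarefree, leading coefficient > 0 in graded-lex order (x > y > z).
x^2 + x*z + 3*y^2 - y*z - z^2

1. There are 2 components. They look like related sheets of one shape, so recover p as a whole.
2. deg p = 2. The shape is more complex than any degree-1 surface.
3. Checking where it meets the axes: one y-axis crossing is at y = 0; one z-axis crossing is at z = 0.
4. These observations pin down the coefficients.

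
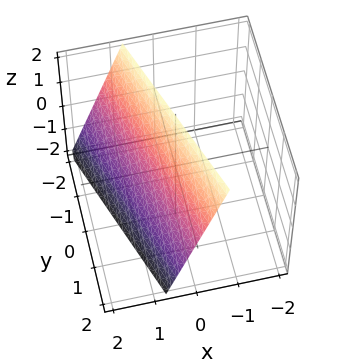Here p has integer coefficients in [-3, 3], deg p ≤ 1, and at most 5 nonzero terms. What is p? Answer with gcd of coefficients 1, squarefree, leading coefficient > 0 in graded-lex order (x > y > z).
3*x + y + z - 2

Degree: the surface is flat (a plane), so deg p = 1.
Against the integer gridlines: it crosses the y-axis at the gridline y = 2; it crosses the z-axis at the gridline z = 2.
Putting this together gives p.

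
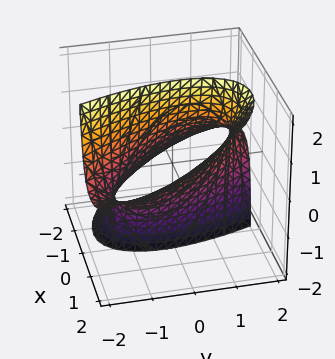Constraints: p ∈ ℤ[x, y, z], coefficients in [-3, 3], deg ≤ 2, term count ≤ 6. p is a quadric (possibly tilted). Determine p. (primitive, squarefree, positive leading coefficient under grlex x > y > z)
2*x^2 + 2*x*y - 3*x*z + y^2 - 2

1. The degree is 2 — no degree-1 surface has this shape.
2. Checking where it meets the axes: no z-intercept at any integer in the box; among the integer gridlines, it crosses the x-axis at x ∈ {-1, 1}.
3. Fitting integer coefficients to these (and the overall shape) gives p.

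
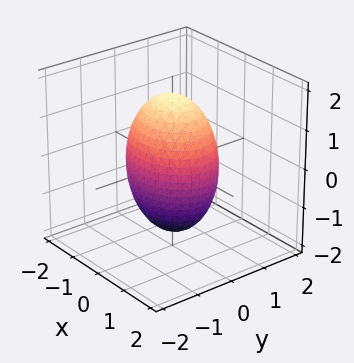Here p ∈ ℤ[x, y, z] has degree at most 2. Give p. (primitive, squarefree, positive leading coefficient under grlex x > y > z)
The degree is 2 — bounded and convex; a quadric.
Symmetries: mirror symmetry z ↦ −z ⇒ only even powers of z; the x ↦ −x reflection is a symmetry, so x appears only in even powers; it's symmetric under y → −y, forcing even powers of y.
From the visible intercepts: among the integer gridlines, it crosses the y-axis at y ∈ {-1, 1}.
Solving for integer coefficients yields p as stated.

2*x^2 + 3*y^2 + z^2 - 3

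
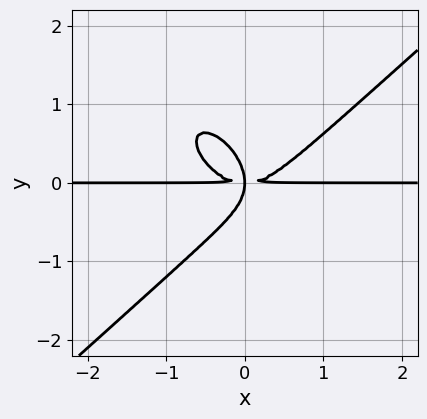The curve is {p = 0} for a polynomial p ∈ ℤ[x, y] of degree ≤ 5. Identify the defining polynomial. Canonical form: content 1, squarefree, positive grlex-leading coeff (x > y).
1. deg p = 4. A generic line meets the curve in up to 4 points.
2. Checking where it meets the axes: the visible x-axis segment lies entirely on the curve.
3. Matching integer coefficients to the picture gives p.

3*x^3*y - x*y^3 - 3*y^4 - 3*x*y^2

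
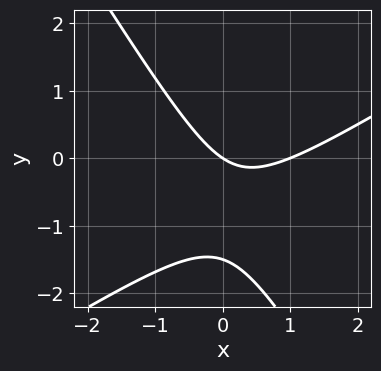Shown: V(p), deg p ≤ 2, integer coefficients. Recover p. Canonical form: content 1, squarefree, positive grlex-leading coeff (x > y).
2*x^2 - 2*x*y - 2*y^2 - 2*x - 3*y

(a) The degree is 2 — a generic line meets the curve in up to 2 points.
(b) Against the integer gridlines: the x-axis gridline crossings are at x ∈ {0, 1}; it meets the y-axis at y = 0 (among the integer gridlines).
(c) Putting this together gives p.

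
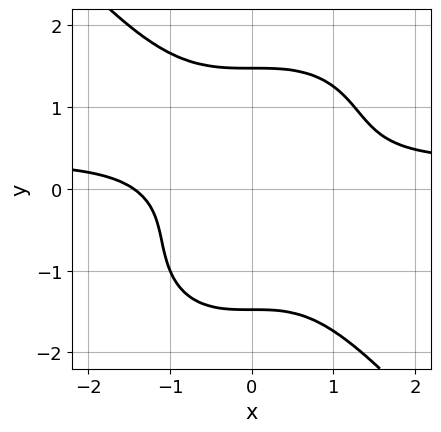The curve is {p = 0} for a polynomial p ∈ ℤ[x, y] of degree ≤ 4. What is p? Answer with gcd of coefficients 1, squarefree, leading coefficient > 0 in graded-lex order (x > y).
First, the degree is 4 — the shape is more complex than any degree-3 curve.
Finally, putting this together gives p.

3*x^3*y + 2*y^4 - x^3 - 3*y^2 - 3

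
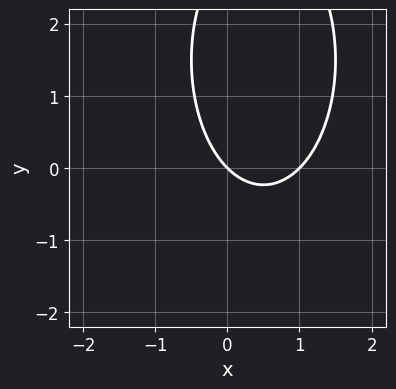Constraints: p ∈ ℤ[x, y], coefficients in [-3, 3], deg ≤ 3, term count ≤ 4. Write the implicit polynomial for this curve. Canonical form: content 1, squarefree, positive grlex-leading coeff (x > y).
3*x^2 + y^2 - 3*x - 3*y

1. Degree: no degree-1 curve has this shape, so deg p = 2.
2. Checking where it meets the axes: it crosses the y-axis at the gridline y = 0; the x-axis gridline crossings are at x ∈ {0, 1}.
3. Putting this together gives p.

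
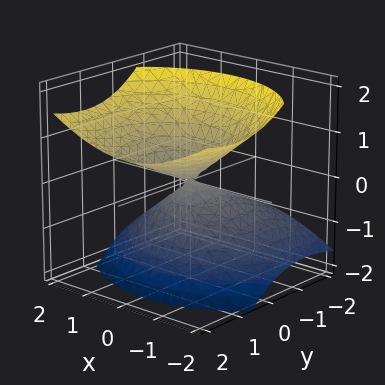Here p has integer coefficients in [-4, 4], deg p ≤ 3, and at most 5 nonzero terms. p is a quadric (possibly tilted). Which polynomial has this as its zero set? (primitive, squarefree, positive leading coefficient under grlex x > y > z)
1. deg p = 2.
2. Against the integer gridlines: one x-axis crossing is at x = 0; one z-axis crossing is at z = 0; it crosses the y-axis at the gridline y = 0.
3. The integer polynomial consistent with all of this is the stated p.

2*x^2 + 2*y^2 - 3*y*z - 3*z^2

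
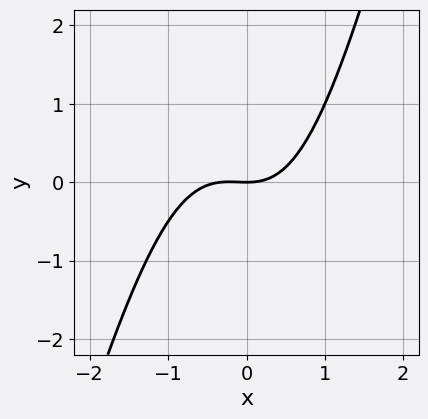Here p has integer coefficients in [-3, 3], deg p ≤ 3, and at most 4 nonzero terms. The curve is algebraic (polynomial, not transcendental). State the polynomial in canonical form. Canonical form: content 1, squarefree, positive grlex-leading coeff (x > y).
(a) Degree: the shape is more complex than any degree-2 curve, so deg p = 3.
(b) From the visible intercepts: it meets the y-axis at y = 0 (among the integer gridlines); it crosses the x-axis at the gridline x = 0.
(c) Assembling these constraints gives the stated polynomial.

3*x^3 - x^2*y + x^2 - 3*y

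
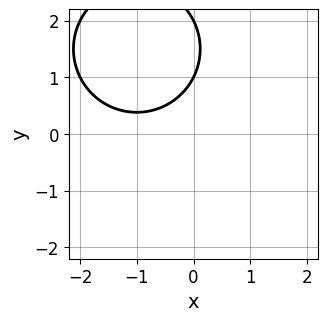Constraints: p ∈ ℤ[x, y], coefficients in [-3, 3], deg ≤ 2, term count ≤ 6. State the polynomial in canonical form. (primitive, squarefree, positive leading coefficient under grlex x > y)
First, the degree is 2 — no degree-1 curve has this shape.
Next, against the integer gridlines: the y-axis gridline crossings are at y ∈ {1, 2}; the curve avoids every integer x-axis point in the box.
Finally, together with the visible shape, these determine p as stated.

x^2 + y^2 + 2*x - 3*y + 2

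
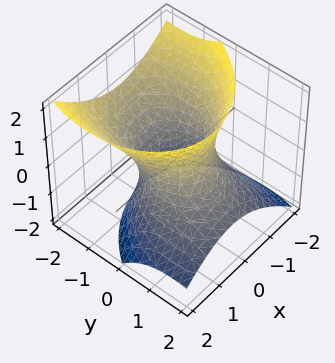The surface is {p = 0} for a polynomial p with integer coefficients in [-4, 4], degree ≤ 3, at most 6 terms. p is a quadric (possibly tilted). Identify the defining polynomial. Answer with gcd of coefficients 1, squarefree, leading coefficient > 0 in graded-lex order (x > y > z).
3*x^2 - x*y + 2*y^2 + 3*y*z - 2*z^2 - 3

1. deg p = 2. No degree-1 surface has this shape.
2. Reading off the gridlines: no z-intercept at any integer in the box; the x-axis gridline crossings are at x ∈ {-1, 1}.
3. Fitting integer coefficients to these (and the overall shape) gives p.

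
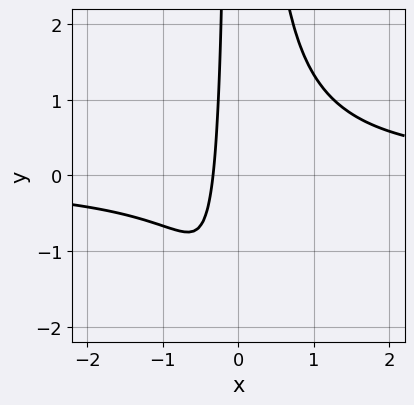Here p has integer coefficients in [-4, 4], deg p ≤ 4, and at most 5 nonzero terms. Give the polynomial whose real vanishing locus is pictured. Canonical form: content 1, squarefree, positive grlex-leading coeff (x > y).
3*x^2*y - 3*x - 1

deg p = 3. No degree-2 curve has this shape.
Reading off the gridlines: no y-intercept at any integer in the box.
Matching integer coefficients to the picture gives p.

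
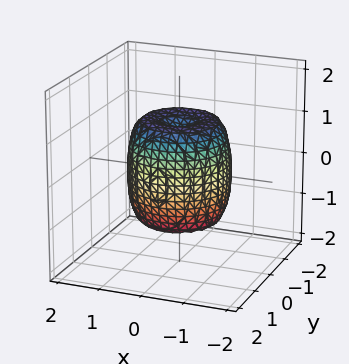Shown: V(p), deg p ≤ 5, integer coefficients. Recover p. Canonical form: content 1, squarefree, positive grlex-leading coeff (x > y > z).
2*x^4 + 4*x^2*y^2 + 2*y^4 - 2*x^2 - 2*y^2 + z^2 - 1

First, deg p = 4. The shape is more complex than any degree-3 surface.
Then, symmetry: the surface is invariant under rotation about z: p = q(x² + y², z).
Then, observable constraints: among the integer gridlines, it crosses the z-axis at z ∈ {-1, 1}; a circular section at z = 1 has radius exactly 1.
Finally, these observations pin down the coefficients.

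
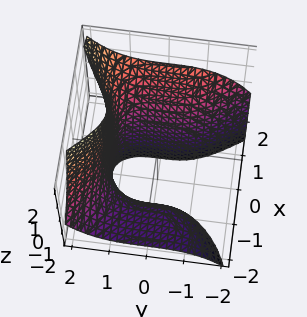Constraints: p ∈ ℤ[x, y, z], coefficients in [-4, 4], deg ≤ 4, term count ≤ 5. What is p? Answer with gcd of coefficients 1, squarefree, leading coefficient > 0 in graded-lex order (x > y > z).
x^3 - 2*x^2*z + y^3 - 2

1. deg p = 3. No degree-2 surface has this shape.
2. Checking where it meets the axes: the surface avoids every integer z-axis point in the box.
3. Fitting integer coefficients to these (and the overall shape) gives p.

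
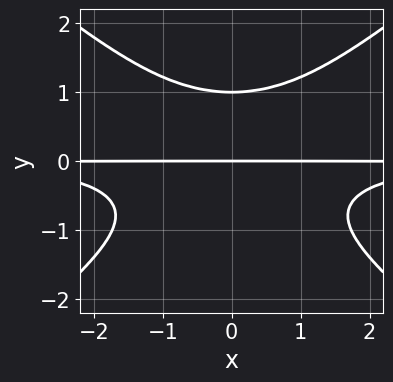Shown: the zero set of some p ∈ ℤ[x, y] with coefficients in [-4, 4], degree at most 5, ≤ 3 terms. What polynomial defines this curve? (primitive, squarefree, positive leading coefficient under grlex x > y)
2*x^2*y^2 - 3*y^4 + 3*y

The degree is 4 — no degree-3 curve has this shape.
Symmetries: it's symmetric under x → −x, forcing even powers of x.
Observable constraints: among the integer gridlines, it crosses the y-axis at y ∈ {0, 1}; every point of the x-axis in the box is on the curve.
Solving for integer coefficients yields p as stated.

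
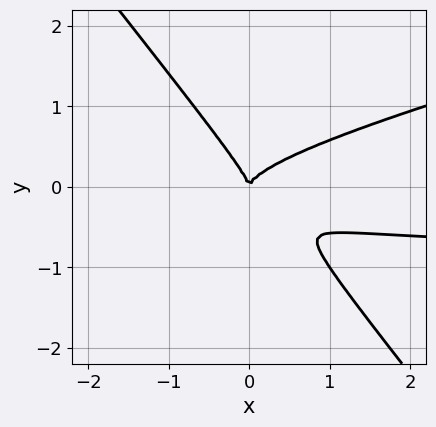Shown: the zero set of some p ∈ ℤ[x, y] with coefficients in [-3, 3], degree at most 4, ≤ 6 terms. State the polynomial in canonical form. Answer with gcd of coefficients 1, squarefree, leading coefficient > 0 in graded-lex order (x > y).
x^2*y - 3*x*y^2 - 3*y^3 + x^2

1. Degree: the shape is more complex than any degree-2 curve, so deg p = 3.
2. From the axis intercepts and sections: it crosses the x-axis at the gridline x = 0; one y-axis crossing is at y = 0.
3. Fitting integer coefficients to these (and the overall shape) gives p.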